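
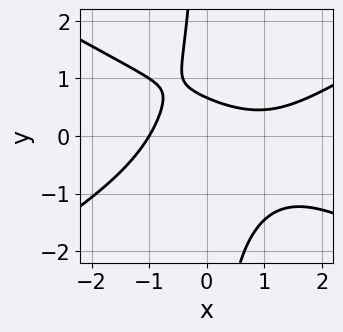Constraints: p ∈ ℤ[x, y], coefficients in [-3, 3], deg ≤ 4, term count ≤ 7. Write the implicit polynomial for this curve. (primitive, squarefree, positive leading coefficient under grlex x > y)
(a) The degree is 3 — the shape is more complex than any degree-2 curve.
(b) From the visible intercepts: one x-axis crossing is at x = -1.
(c) Solving for integer coefficients yields p as stated.

x^3 - 3*x*y^2 - x^2 - 3*y + 2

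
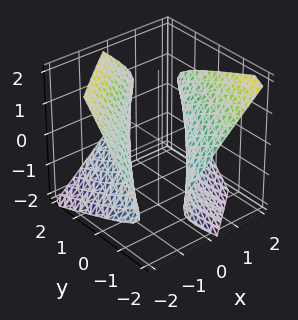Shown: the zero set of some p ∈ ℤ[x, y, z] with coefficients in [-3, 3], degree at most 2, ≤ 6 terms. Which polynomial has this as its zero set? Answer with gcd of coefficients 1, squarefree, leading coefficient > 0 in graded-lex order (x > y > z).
1. The picture has 2 separate pieces. They look like related sheets of one shape, so recover p as a whole.
2. deg p = 2. The shape is more complex than any degree-1 surface.
3. Against the integer gridlines: among the integer gridlines, it crosses the x-axis at x ∈ {-1, 1}; the surface avoids every integer z-axis point in the box.
4. Fitting integer coefficients to these (and the overall shape) gives p.

2*x^2 - 3*x*y + y^2 + 2*y*z - 3*z^2 - 2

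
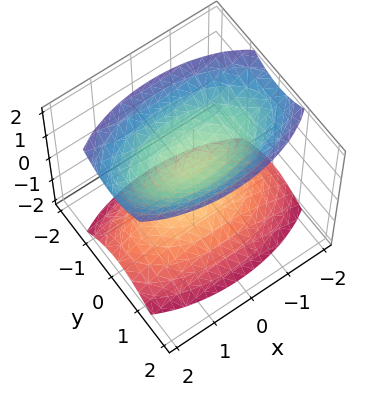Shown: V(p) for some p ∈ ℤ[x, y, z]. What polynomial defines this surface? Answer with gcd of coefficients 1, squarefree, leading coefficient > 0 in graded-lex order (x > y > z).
x^2 + 3*y^2 - 2*z^2 + 1

There are 2 components. Treating them together as one polynomial.
Degree: two separate bowl-shaped sheets opening away from each other; a quadric, so deg p = 2.
Symmetries: mirror symmetry z ↦ −z ⇒ only even powers of z; mirror symmetry x ↦ −x ⇒ only even powers of x; the y ↦ −y reflection is a symmetry, so y appears only in even powers.
Against the integer gridlines: no x-intercept at any integer in the box; no y-intercept at any integer in the box.
Fitting integer coefficients to these (and the overall shape) gives p.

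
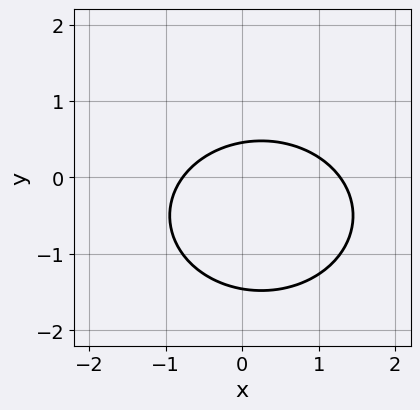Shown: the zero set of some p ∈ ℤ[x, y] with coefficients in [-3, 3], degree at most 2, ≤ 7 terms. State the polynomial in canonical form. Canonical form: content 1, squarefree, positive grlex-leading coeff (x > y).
1. Degree: the shape is more complex than any degree-1 curve, so deg p = 2.
2. Putting this together gives p.

2*x^2 + 3*y^2 - x + 3*y - 2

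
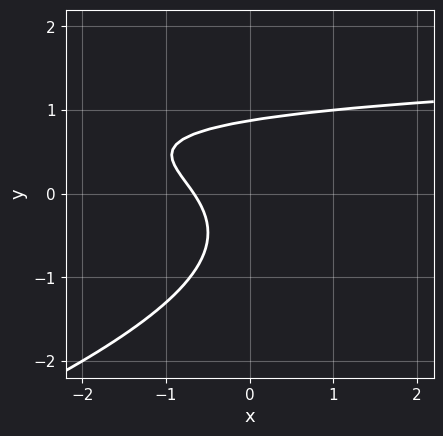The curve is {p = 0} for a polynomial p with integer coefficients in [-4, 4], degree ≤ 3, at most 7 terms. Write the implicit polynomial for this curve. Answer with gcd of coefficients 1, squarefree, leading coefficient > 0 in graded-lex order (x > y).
(a) deg p = 3. No degree-2 curve has this shape.
(b) Solving for integer coefficients yields p as stated.

x*y^2 - 3*y^3 - 3*x*y + 3*x + 2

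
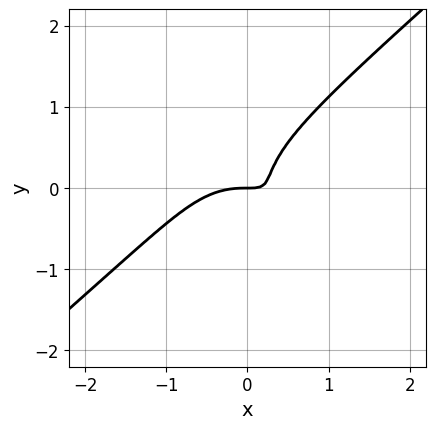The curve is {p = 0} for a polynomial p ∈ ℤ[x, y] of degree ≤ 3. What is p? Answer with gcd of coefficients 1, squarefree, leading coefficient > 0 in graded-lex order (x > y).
2*x^3 - 3*y^3 + 3*x*y - y

(a) The degree is 3 — the shape is more complex than any degree-2 curve.
(b) From the axis intercepts and sections: it crosses the y-axis at the gridline y = 0; it crosses the x-axis at the gridline x = 0.
(c) The integer polynomial consistent with all of this is the stated p.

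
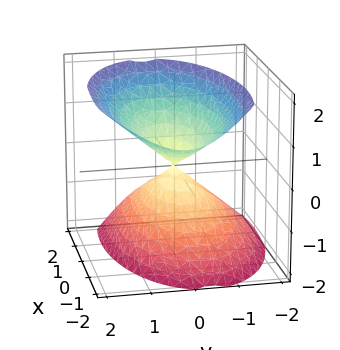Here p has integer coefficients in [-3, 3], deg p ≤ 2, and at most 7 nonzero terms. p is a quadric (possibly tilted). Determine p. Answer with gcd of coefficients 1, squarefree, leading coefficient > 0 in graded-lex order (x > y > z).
First, I count 2 distinct pieces.
Then, the degree is 2 — no degree-1 surface has this shape.
Then, observable constraints: it crosses the x-axis at the gridline x = 0; it meets the z-axis at z = 0 (among the integer gridlines); it meets the y-axis at y = 0 (among the integer gridlines).
Finally, solving for integer coefficients yields p as stated.

x^2 + x*z + 3*y^2 - y*z - 2*z^2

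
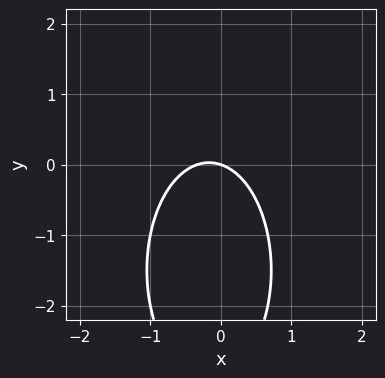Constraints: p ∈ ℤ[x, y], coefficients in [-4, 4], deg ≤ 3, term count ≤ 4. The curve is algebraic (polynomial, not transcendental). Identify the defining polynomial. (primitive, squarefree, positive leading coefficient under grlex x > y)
Degree: no degree-1 curve has this shape, so deg p = 2.
Observable constraints: one y-axis crossing is at y = 0; one x-axis crossing is at x = 0.
Assembling these constraints gives the stated polynomial.

3*x^2 + y^2 + x + 3*y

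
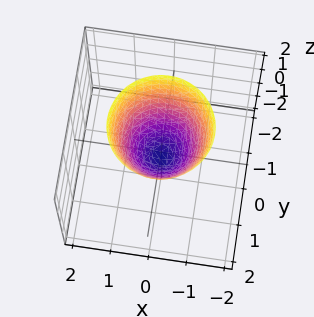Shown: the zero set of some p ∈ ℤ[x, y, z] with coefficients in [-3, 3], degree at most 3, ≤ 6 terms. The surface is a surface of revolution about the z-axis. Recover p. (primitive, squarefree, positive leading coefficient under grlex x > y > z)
First, deg p = 2.
Then, symmetries: the surface is invariant under rotation about z: p = q(x² + y², z).
Then, observable constraints: a circular section at z = 1 has radius exactly 1.
Finally, these observations pin down the coefficients.

3*x^2 + 3*y^2 - 2*z - 1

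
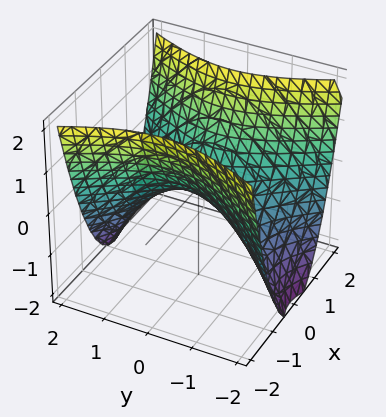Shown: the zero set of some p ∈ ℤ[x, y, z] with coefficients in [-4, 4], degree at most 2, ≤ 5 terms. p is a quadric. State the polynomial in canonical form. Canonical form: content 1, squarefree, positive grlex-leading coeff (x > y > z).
First, degree: a saddle surface; a quadric, so deg p = 2.
Next, symmetries: mirror symmetry x ↦ −x ⇒ only even powers of x; mirror symmetry y ↦ −y ⇒ only even powers of y.
Then, checking where it meets the axes: one y-axis crossing is at y = 0; it meets the x-axis at x = 0 (among the integer gridlines).
Finally, these observations pin down the coefficients.

2*x^2 - y^2 - 2*z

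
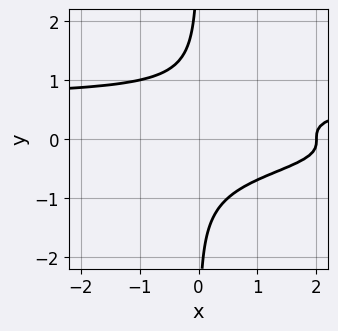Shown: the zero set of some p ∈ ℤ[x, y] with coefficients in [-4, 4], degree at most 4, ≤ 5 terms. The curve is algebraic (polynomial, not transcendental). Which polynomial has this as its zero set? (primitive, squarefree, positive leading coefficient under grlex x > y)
3*x*y^3 - x + 2

The degree is 4 — the shape is more complex than any degree-3 curve.
Observable constraints: it meets the x-axis at x = 2 (among the integer gridlines); no y-intercept at any integer in the box.
Fitting integer coefficients to these (and the overall shape) gives p.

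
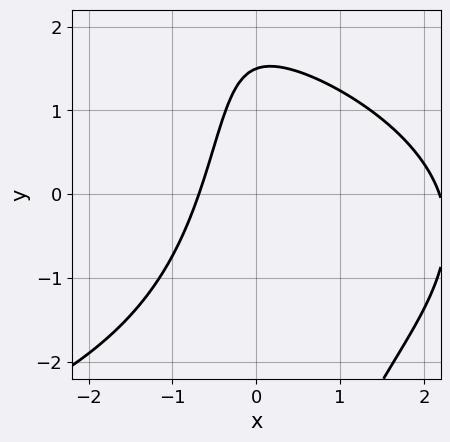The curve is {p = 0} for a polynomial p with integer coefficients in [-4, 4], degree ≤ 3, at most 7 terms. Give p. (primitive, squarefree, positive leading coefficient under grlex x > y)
x*y^2 + 2*x^2 - 3*x + 2*y - 3

First, deg p = 3.
Finally, matching integer coefficients to the picture gives p.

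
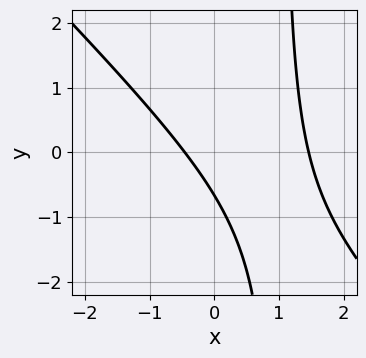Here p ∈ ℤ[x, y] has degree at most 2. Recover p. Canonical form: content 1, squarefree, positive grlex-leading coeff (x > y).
deg p = 2. The shape is more complex than any degree-1 curve.
Solving for integer coefficients yields p as stated.

3*x^2 + 3*x*y - 3*x - 3*y - 2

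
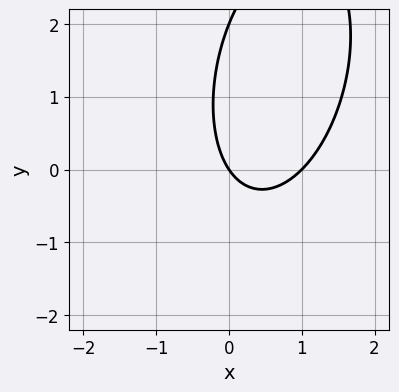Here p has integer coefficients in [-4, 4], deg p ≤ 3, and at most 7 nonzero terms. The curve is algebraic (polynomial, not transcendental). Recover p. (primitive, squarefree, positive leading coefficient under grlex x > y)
3*x^2 - x*y + y^2 - 3*x - 2*y

(a) The degree is 2 — a generic line meets the curve in up to 2 points.
(b) From the axis intercepts and sections: among the integer gridlines, it crosses the y-axis at y ∈ {0, 2}; the x-axis gridline crossings are at x ∈ {0, 1}.
(c) These observations pin down the coefficients.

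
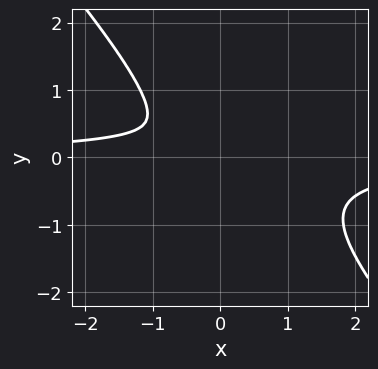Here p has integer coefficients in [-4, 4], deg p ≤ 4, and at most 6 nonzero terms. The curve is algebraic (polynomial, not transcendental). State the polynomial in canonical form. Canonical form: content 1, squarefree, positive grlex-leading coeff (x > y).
The degree is 4 — no degree-3 curve has this shape.
Solving for integer coefficients yields p as stated.

3*x^3*y + 2*y^4 - 2*x^2*y + 2*x^2 + 3*y^2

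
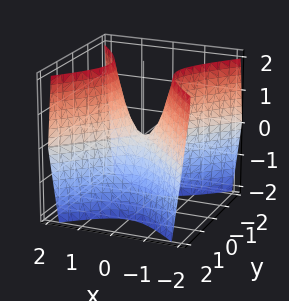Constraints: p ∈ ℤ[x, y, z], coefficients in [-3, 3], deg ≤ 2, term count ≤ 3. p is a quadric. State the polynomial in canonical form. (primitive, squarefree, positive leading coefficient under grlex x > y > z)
2*x^2 - 2*y^2 - z

(a) Degree: a saddle surface; a quadric, so deg p = 2.
(b) Symmetries: the y ↦ −y reflection is a symmetry, so y appears only in even powers; it's symmetric under x → −x, forcing even powers of x.
(c) From the axis intercepts and sections: one z-axis crossing is at z = 0; one y-axis crossing is at y = 0.
(d) Assembling these constraints gives the stated polynomial.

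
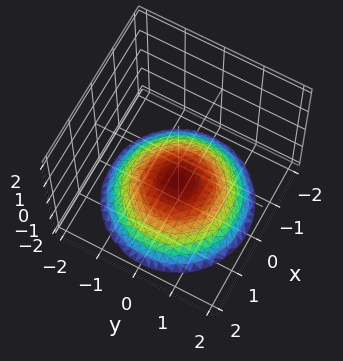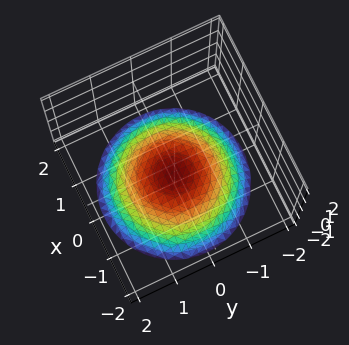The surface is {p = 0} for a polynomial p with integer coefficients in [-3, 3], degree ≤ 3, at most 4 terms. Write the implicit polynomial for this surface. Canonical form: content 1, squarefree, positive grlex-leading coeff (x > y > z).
The degree is 2 — the shape is more complex than any degree-1 surface.
By symmetry, every cross-section ⟂ z is a circle, so x, y appear only via x² + y².
From the visible intercepts: no y-intercept at any integer in the box; one z-axis crossing is at z = -1.
The integer polynomial consistent with all of this is the stated p.

x^2 + y^2 + 3*z + 3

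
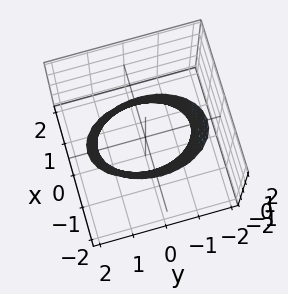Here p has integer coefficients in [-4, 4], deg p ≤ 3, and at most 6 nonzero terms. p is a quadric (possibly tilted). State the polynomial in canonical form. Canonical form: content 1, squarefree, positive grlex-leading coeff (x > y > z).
2*x^2 + x*z + y^2 - 2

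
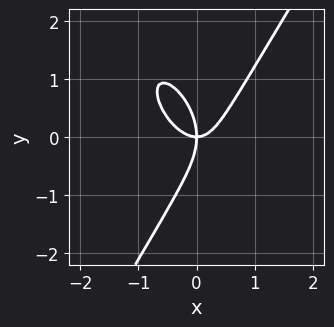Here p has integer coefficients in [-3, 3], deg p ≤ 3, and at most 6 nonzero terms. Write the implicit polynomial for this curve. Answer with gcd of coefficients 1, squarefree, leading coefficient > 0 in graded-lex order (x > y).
The degree is 3 — no degree-2 curve has this shape.
Observable constraints: it meets the x-axis at x = 0 (among the integer gridlines); it meets the y-axis at y = 0 (among the integer gridlines).
Solving for integer coefficients yields p as stated.

3*x^3 + x^2*y - y^3 - 2*x*y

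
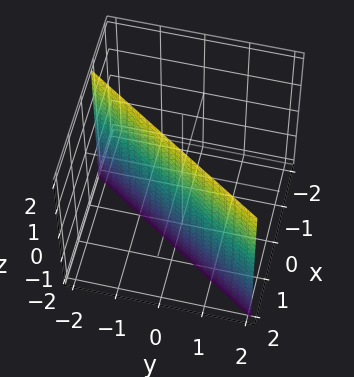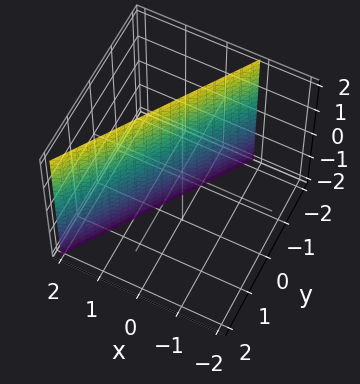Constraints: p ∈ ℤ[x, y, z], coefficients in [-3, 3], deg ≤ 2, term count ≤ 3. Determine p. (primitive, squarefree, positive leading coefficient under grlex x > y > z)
3*x - 2*y - 2

(a) deg p = 1. Every cross-section is a straight line — this is a plane.
(b) From the axis intercepts and sections: it meets the y-axis at y = -1 (among the integer gridlines); the surface avoids every integer z-axis point in the box.
(c) These observations pin down the coefficients.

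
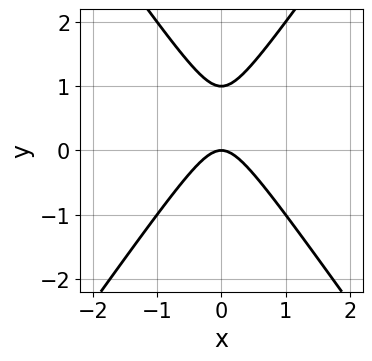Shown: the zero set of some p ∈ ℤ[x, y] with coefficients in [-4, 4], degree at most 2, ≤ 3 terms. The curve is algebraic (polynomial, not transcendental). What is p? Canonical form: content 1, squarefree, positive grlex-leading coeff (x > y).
2*x^2 - y^2 + y

deg p = 2. A generic line meets the curve in up to 2 points.
Symmetries: it's symmetric under x → −x, forcing even powers of x.
From the axis intercepts and sections: the y-axis gridline crossings are at y ∈ {0, 1}; one x-axis crossing is at x = 0.
Fitting integer coefficients to these (and the overall shape) gives p.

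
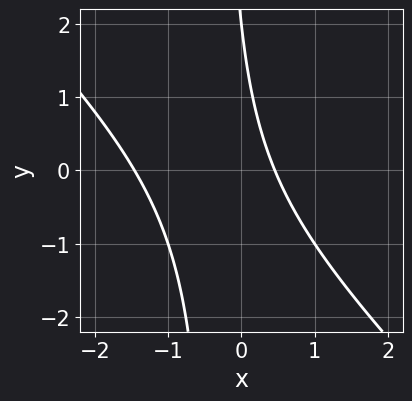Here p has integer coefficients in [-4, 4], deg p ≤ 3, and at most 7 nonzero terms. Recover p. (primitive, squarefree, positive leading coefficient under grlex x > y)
3*x^2 + 3*x*y + 3*x + y - 2

(a) The degree is 2 — a generic line meets the curve in up to 2 points.
(b) From the axis intercepts and sections: it crosses the y-axis at the gridline y = 2.
(c) Fitting integer coefficients to these (and the overall shape) gives p.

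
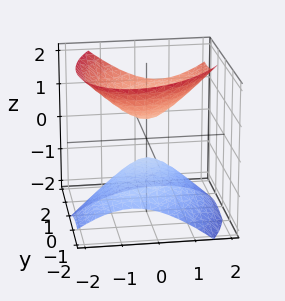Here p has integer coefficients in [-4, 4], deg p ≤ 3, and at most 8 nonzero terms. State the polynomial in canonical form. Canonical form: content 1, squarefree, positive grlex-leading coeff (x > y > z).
3*x^2 - 2*x*y + 2*y^2 - 2*y*z - 3*z^2 + 1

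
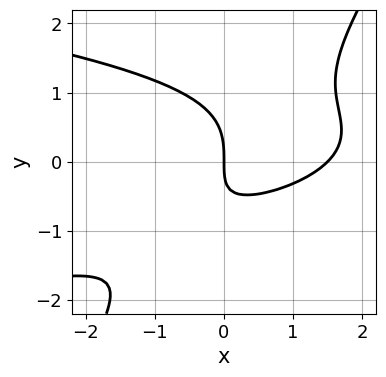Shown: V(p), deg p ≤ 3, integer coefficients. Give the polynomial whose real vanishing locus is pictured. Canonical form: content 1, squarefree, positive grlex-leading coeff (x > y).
3*x*y^2 - 2*y^3 + 2*x^2 - 2*x*y - 3*x

First, deg p = 3.
Next, checking where it meets the axes: it crosses the y-axis at the gridline y = 0; it meets the x-axis at x = 0 (among the integer gridlines).
Finally, together with the visible shape, these determine p as stated.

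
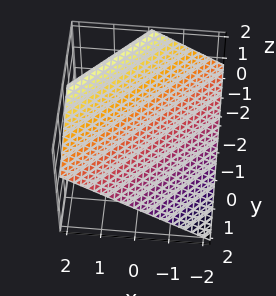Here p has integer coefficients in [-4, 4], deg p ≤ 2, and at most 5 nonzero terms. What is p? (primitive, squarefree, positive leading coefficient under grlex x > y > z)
2*x - 2*y - 3*z + 2

(a) The degree is 1 — every cross-section is a straight line — this is a plane.
(b) Checking where it meets the axes: one x-axis crossing is at x = -1; one y-axis crossing is at y = 1.
(c) Solving for integer coefficients yields p as stated.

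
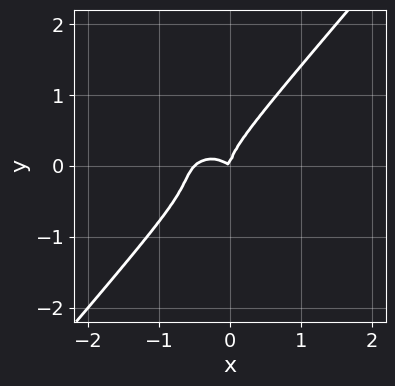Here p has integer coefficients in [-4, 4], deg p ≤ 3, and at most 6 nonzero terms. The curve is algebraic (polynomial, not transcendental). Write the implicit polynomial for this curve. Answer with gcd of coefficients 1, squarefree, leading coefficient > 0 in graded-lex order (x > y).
2*x^3 + 2*x*y^2 - 3*y^3 + x^2 + x*y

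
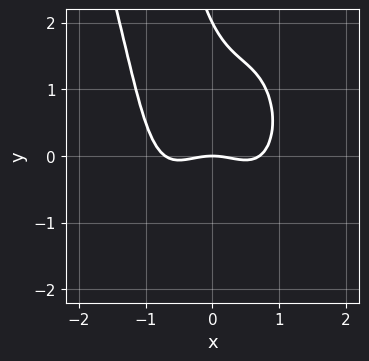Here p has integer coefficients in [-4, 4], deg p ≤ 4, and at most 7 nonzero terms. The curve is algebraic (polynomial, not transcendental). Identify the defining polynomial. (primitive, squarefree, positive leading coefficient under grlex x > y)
2*x^4 + x*y^2 - x^2 + y^2 - 2*y

(a) The degree is 4 — a generic line meets the curve in up to 4 points.
(b) Reading off the gridlines: it crosses the x-axis at the gridline x = 0; the y-axis gridline crossings are at y ∈ {0, 2}.
(c) The integer polynomial consistent with all of this is the stated p.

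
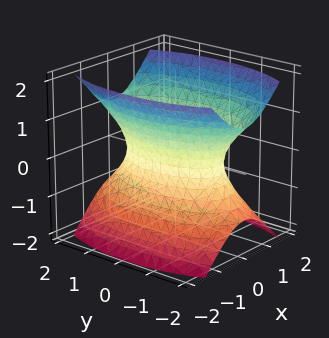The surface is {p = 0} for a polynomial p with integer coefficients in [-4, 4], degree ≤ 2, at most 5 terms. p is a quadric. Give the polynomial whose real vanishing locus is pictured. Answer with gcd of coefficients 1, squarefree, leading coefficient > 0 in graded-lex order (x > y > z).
First, deg p = 2. One connected sheet with a waist; a quadric.
Next, symmetries: it's symmetric under z → −z, forcing even powers of z; it's symmetric under x → −x, forcing even powers of x; it's symmetric under y → −y, forcing even powers of y.
Then, from the axis intercepts and sections: no z-intercept at any integer in the box.
Finally, fitting integer coefficients to these (and the overall shape) gives p.

3*x^2 + y^2 - 2*z^2 - 2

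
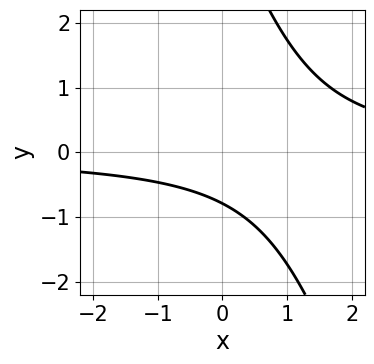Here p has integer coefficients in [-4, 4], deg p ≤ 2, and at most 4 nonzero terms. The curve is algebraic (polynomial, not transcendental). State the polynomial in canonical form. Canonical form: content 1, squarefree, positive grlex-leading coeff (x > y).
3*x*y + y^2 - 3*y - 3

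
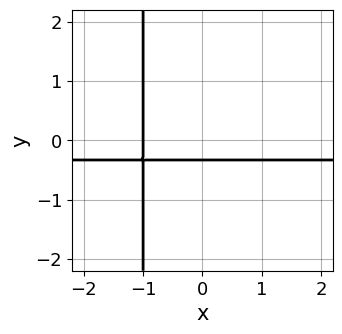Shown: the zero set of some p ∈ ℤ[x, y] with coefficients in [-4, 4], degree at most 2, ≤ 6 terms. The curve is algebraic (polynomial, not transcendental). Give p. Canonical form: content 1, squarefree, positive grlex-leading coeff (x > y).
3*x*y + x + 3*y + 1

1. The degree is 2 — the shape is more complex than any degree-1 curve.
2. Against the integer gridlines: it meets the x-axis at x = -1 (among the integer gridlines).
3. Matching integer coefficients to the picture gives p.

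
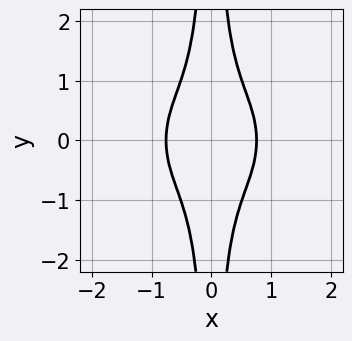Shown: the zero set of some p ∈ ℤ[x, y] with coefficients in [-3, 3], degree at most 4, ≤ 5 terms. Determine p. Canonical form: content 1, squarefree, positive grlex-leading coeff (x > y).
3*x^4 + 3*x^2*y^2 - 1

First, the degree is 4 — no degree-3 curve has this shape.
Next, symmetries: mirror symmetry y ↦ −y ⇒ only even powers of y; the x ↦ −x reflection is a symmetry, so x appears only in even powers.
Then, from the visible intercepts: no y-intercept at any integer in the box.
Finally, together with the visible shape, these determine p as stated.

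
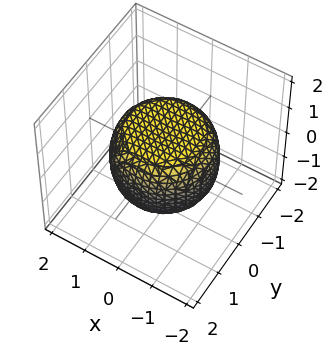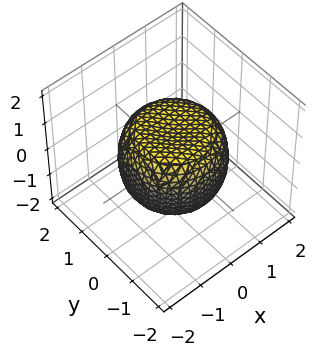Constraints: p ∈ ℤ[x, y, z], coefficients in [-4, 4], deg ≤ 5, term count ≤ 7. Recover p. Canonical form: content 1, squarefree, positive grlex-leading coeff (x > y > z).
Degree: the shape is more complex than any degree-3 surface, so deg p = 4.
Symmetries: rotational symmetry about the z-axis ⇒ p depends on x, y only through x² + y².
From the axis intercepts and sections: a circular section at z = -1 has radius exactly 1; among the integer gridlines, it crosses the z-axis at z ∈ {-1, 1}.
The integer polynomial consistent with all of this is the stated p.

2*x^4 + 4*x^2*y^2 + 2*y^4 - 2*x^2 - 2*y^2 + 3*z^2 - 3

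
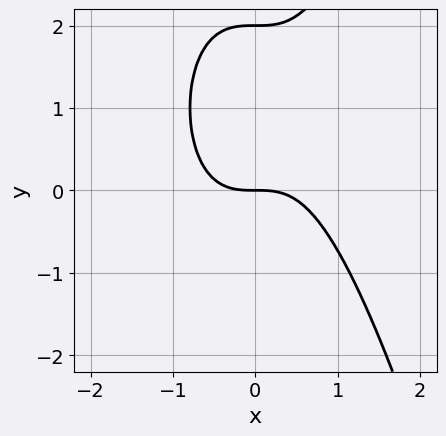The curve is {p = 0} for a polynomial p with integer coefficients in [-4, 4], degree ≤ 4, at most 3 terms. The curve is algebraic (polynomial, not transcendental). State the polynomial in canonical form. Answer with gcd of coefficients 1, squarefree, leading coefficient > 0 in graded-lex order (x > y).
2*x^3 - y^2 + 2*y

deg p = 3. No degree-2 curve has this shape.
Against the integer gridlines: the y-axis gridline crossings are at y ∈ {0, 2}; one x-axis crossing is at x = 0.
Putting this together gives p.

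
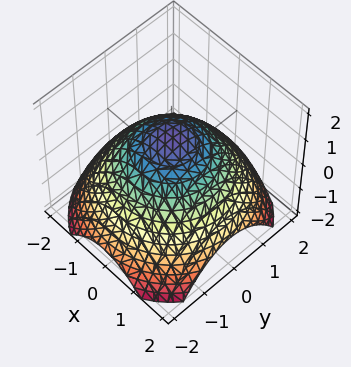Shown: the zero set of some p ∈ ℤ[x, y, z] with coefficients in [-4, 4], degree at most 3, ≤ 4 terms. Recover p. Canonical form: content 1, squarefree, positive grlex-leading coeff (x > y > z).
x^2 + y^2 + 2*z - 2

The degree is 2 — the shape is more complex than any degree-1 surface.
Symmetry: the z-axis is an axis of rotation, so x and y enter only as x² + y².
Observable constraints: one z-axis crossing is at z = 1; a circular section at z = 0 has radius between 1 and 2.
The integer polynomial consistent with all of this is the stated p.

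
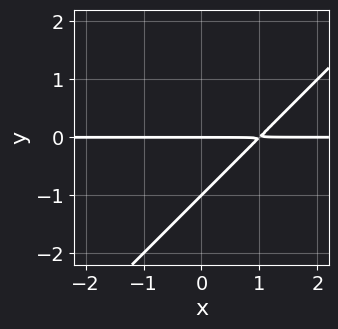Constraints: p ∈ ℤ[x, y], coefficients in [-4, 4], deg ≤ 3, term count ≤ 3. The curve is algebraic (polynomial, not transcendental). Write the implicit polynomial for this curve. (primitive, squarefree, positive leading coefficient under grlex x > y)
1. deg p = 2. The shape is more complex than any degree-1 curve.
2. From the axis intercepts and sections: among the integer gridlines, it crosses the y-axis at y ∈ {-1, 0}; every point of the x-axis in the box is on the curve.
3. Putting this together gives p.

x*y - y^2 - y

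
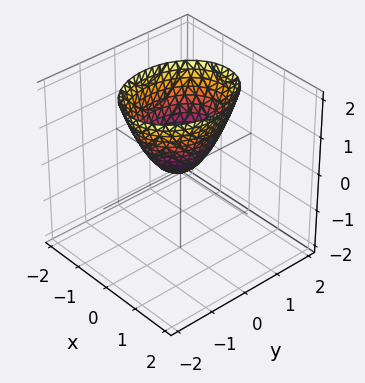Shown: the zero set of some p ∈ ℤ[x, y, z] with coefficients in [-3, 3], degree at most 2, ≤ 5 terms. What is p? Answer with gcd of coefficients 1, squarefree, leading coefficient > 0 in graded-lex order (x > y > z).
3*x^2 + 2*y^2 - 2*z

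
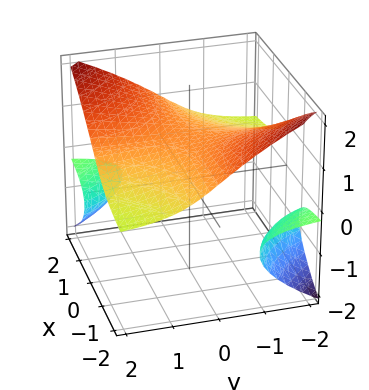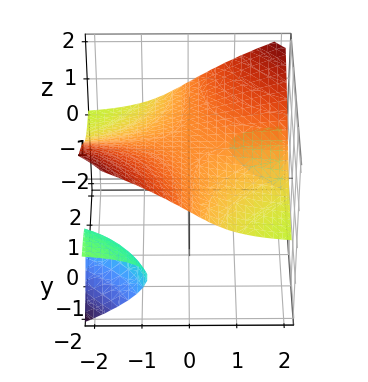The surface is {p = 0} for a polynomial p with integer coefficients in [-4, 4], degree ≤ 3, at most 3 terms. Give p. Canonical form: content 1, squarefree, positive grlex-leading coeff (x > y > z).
x*y*z - z^3 + 1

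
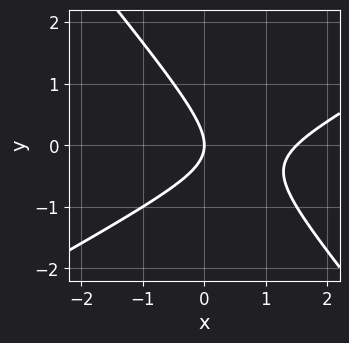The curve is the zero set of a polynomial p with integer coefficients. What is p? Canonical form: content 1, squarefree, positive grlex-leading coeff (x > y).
Degree: no degree-1 curve has this shape, so deg p = 2.
From the visible intercepts: it meets the y-axis at y = 0 (among the integer gridlines); it meets the x-axis at x = 0 (among the integer gridlines).
These observations pin down the coefficients.

2*x^2 - 2*x*y - 3*y^2 - 3*x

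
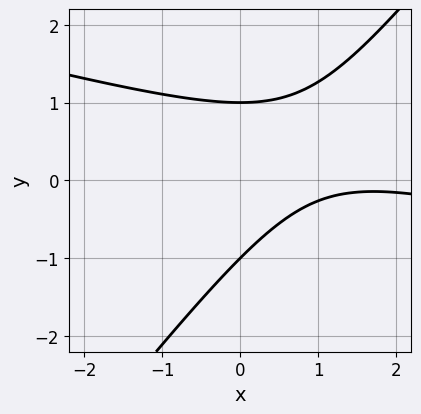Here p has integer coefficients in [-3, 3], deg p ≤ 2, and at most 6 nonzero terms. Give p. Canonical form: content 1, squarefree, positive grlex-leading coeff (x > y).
(a) deg p = 2.
(b) Observable constraints: no x-intercept at any integer in the box; the y-axis gridline crossings are at y ∈ {-1, 1}.
(c) Together with the visible shape, these determine p as stated.

x^2 + 3*x*y - 3*y^2 - 3*x + 3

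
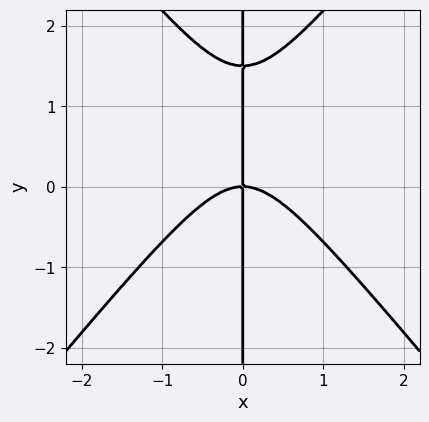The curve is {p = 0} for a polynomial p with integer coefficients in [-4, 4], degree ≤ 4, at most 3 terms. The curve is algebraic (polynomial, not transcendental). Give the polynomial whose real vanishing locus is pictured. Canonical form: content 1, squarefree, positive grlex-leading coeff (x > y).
3*x^3 - 2*x*y^2 + 3*x*y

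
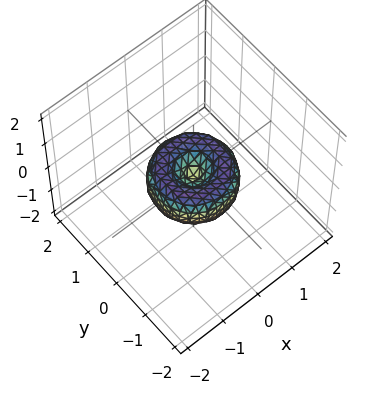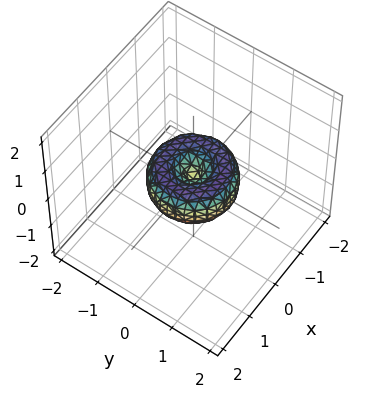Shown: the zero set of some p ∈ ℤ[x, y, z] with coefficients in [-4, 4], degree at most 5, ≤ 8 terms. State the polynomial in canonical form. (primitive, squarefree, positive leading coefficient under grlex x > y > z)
x^4 + 2*x^2*y^2 + y^4 - x^2 - y^2 + z^2

First, degree: a generic line meets the surface in up to 4 points, so deg p = 4.
Next, symmetry: every cross-section ⟂ z is a circle, so x, y appear only via x² + y².
Next, from the axis intercepts and sections: a circular section at z = 0 has radius exactly 1; the y-axis gridline crossings are at y ∈ {-1, 0, 1}.
Finally, fitting integer coefficients to these (and the overall shape) gives p. Check: (-1, 0, 0) on the x-axis lies on the surface, and p(-1, 0, 0) = 0. ✓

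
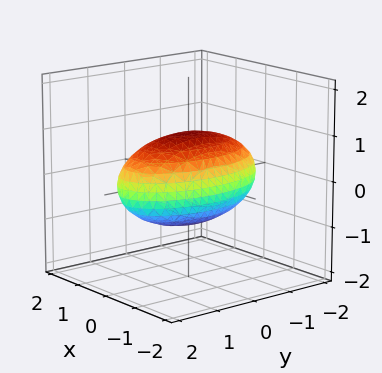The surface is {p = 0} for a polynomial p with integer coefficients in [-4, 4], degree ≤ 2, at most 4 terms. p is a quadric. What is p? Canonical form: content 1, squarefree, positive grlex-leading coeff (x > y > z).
3*x^2 + y^2 + 3*z^2 - 3

First, the degree is 2 — bounded and convex; a quadric.
Next, symmetries: the x ↦ −x reflection is a symmetry, so x appears only in even powers; mirror symmetry y ↦ −y ⇒ only even powers of y; mirror symmetry z ↦ −z ⇒ only even powers of z.
Next, checking where it meets the axes: the z-axis gridline crossings are at z ∈ {-1, 1}; the x-axis gridline crossings are at x ∈ {-1, 1}.
Finally, together with the visible shape, these determine p as stated.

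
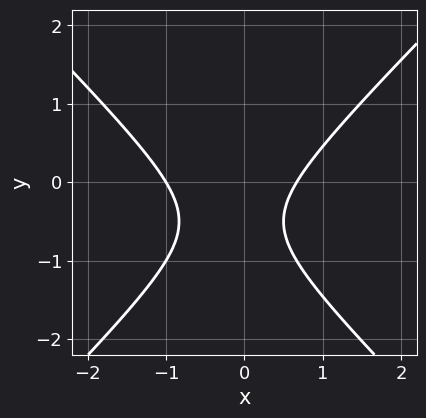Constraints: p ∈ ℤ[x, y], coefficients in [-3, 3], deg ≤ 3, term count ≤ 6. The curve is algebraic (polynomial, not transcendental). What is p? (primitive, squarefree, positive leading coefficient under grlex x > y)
3*x^2 - 3*y^2 + x - 3*y - 2

Degree: the shape is more complex than any degree-1 curve, so deg p = 2.
Reading off the gridlines: it meets the x-axis at x = -1 (among the integer gridlines); no y-intercept at any integer in the box.
Solving for integer coefficients yields p as stated.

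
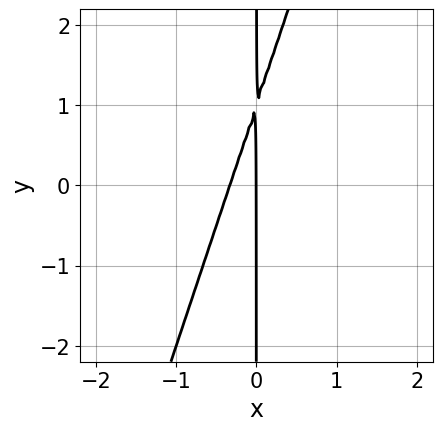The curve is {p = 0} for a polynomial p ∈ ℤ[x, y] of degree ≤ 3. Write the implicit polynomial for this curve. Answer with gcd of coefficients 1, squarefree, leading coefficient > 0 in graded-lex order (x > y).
First, the degree is 2 — no degree-1 curve has this shape.
Next, checking where it meets the axes: one x-axis crossing is at x = 0; every point of the y-axis in the box is on the curve.
Finally, fitting integer coefficients to these (and the overall shape) gives p.

3*x^2 - x*y + x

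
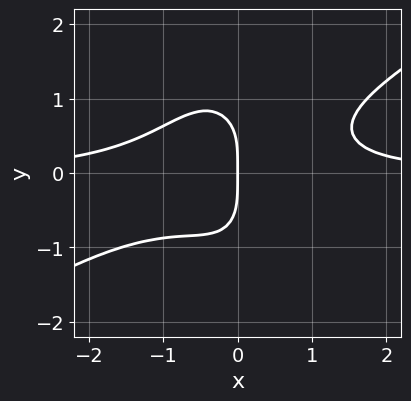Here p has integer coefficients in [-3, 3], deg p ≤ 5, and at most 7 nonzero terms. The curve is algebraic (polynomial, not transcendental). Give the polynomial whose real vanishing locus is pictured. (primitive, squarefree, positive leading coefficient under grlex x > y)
2*x^3*y - 3*x^2*y^2 - y^4 + x^2*y - 2*x

deg p = 4.
Reading off the gridlines: it crosses the x-axis at the gridline x = 0; one y-axis crossing is at y = 0.
Putting this together gives p.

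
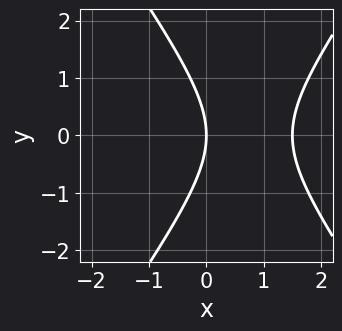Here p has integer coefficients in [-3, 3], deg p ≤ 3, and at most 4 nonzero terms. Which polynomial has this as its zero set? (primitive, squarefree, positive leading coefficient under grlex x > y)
(a) deg p = 2. No degree-1 curve has this shape.
(b) Symmetries: mirror symmetry y ↦ −y ⇒ only even powers of y.
(c) Reading off the gridlines: one y-axis crossing is at y = 0; it crosses the x-axis at the gridline x = 0.
(d) Matching integer coefficients to the picture gives p.

2*x^2 - y^2 - 3*x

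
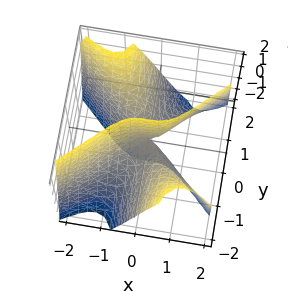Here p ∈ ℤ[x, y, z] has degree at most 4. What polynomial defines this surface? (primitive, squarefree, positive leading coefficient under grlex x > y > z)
First, deg p = 3. A generic line meets the surface in up to 3 points.
Next, observable constraints: every point of the z-axis in the box is on the surface; every point of the y-axis in the box is on the surface; it crosses the x-axis at the gridline x = 0.
Finally, the integer polynomial consistent with all of this is the stated p.

2*x^3 - 3*x*y^2 - 2*y*z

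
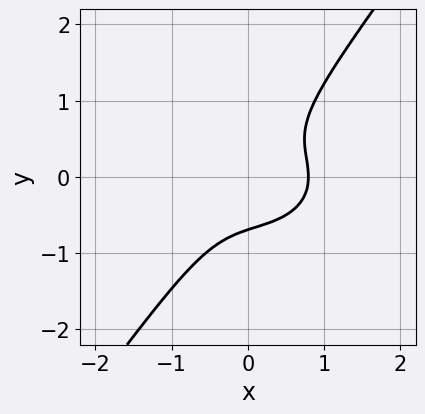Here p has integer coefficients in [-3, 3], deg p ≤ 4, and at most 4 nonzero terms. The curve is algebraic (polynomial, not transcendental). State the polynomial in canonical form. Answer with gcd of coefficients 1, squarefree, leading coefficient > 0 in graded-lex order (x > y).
(a) The degree is 3 — the shape is more complex than any degree-2 curve.
(b) Matching integer coefficients to the picture gives p.

2*x^3 + 3*x*y^2 - 3*y^3 - 1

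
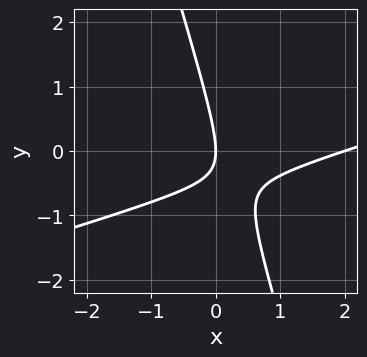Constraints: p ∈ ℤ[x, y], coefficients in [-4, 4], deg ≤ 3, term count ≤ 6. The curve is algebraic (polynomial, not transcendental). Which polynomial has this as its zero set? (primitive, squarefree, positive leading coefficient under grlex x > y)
x^2 - 3*x*y - y^2 - 2*x

deg p = 2. No degree-1 curve has this shape.
Reading off the gridlines: among the integer gridlines, it crosses the x-axis at x ∈ {0, 2}; it meets the y-axis at y = 0 (among the integer gridlines).
These observations pin down the coefficients.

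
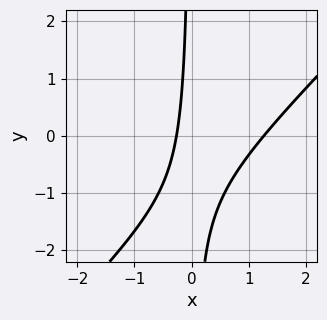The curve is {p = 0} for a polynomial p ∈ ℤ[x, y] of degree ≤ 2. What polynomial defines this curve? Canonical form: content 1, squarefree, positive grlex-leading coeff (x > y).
First, the degree is 2 — a generic line meets the curve in up to 2 points.
Then, from the visible intercepts: no y-intercept at any integer in the box.
Finally, putting this together gives p.

3*x^2 - 3*x*y - 3*x - 1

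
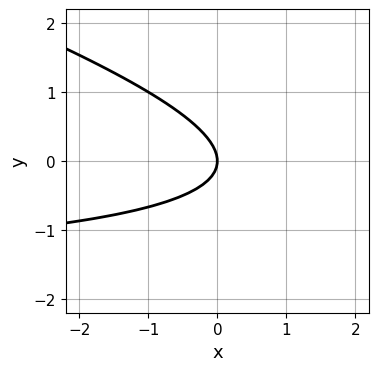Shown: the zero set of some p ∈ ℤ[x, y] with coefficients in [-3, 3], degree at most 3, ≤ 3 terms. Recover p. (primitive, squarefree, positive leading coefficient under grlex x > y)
deg p = 2.
Checking where it meets the axes: it meets the x-axis at x = 0 (among the integer gridlines); one y-axis crossing is at y = 0.
Assembling these constraints gives the stated polynomial.

x*y + 3*y^2 + 2*x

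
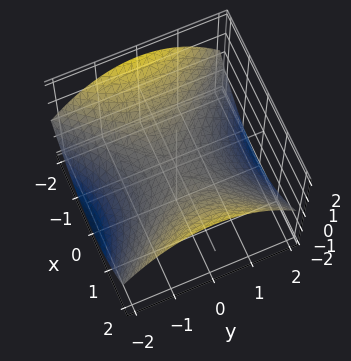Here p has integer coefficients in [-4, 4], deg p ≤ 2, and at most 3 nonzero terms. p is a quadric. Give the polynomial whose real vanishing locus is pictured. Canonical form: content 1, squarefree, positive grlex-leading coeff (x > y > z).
First, degree: a hyperbolic paraboloid; a quadric, so deg p = 2.
Then, symmetries: it's symmetric under x → −x, forcing even powers of x; the y ↦ −y reflection is a symmetry, so y appears only in even powers.
Next, checking where it meets the axes: one y-axis crossing is at y = 0; it meets the z-axis at z = 0 (among the integer gridlines); one x-axis crossing is at x = 0.
Finally, the integer polynomial consistent with all of this is the stated p.

x^2 - y^2 - 3*z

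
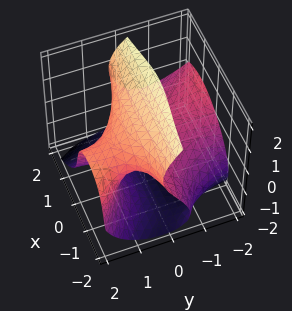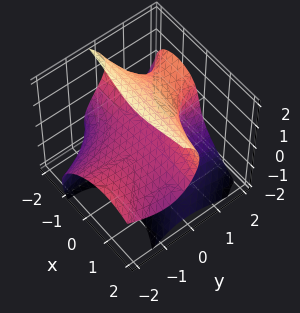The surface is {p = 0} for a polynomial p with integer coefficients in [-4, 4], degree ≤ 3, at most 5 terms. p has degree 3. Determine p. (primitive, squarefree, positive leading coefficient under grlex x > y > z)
deg p = 3.
Observable constraints: the visible y-axis segment lies entirely on the surface; every point of the x-axis in the box is on the surface; it crosses the z-axis at the gridline z = 0.
These observations pin down the coefficients.

x^2*y + x*y^2 + z^3 + 2*y*z - 3*z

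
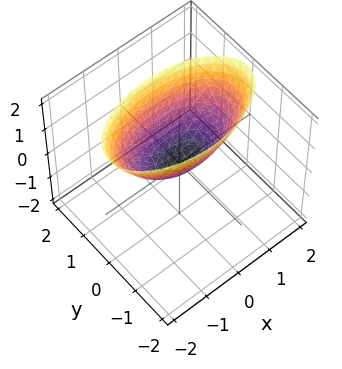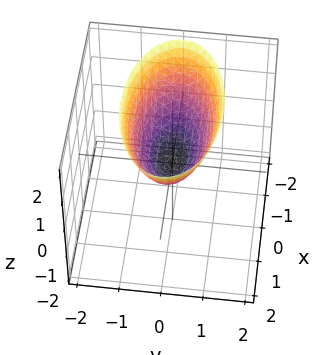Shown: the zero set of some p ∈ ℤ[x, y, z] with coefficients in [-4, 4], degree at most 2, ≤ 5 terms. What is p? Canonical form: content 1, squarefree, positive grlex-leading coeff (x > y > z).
x^2 + 3*y^2 - 2*z

1. deg p = 2.
2. Symmetries: the x ↦ −x reflection is a symmetry, so x appears only in even powers; mirror symmetry y ↦ −y ⇒ only even powers of y.
3. From the axis intercepts and sections: one y-axis crossing is at y = 0; it meets the z-axis at z = 0 (among the integer gridlines); it meets the x-axis at x = 0 (among the integer gridlines).
4. Assembling these constraints gives the stated polynomial.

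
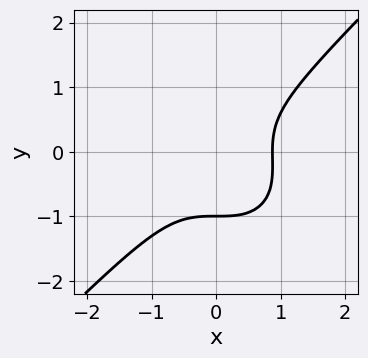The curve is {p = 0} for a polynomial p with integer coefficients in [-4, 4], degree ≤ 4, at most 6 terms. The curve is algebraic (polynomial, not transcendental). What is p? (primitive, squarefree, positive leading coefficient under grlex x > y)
First, degree: a generic line meets the curve in up to 3 points, so deg p = 3.
Then, from the visible intercepts: it meets the y-axis at y = -1 (among the integer gridlines).
Finally, together with the visible shape, these determine p as stated.

3*x^3 - 3*y^3 - y^2 - 2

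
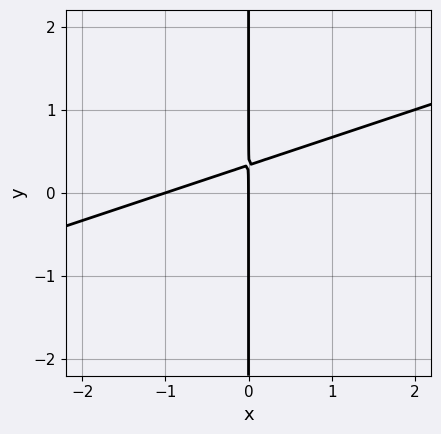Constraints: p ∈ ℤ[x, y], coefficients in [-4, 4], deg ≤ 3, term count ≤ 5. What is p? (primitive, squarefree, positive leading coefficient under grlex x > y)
First, the degree is 2 — a generic line meets the curve in up to 2 points.
Then, from the visible intercepts: the x-axis gridline crossings are at x ∈ {-1, 0}; the visible y-axis segment lies entirely on the curve.
Finally, fitting integer coefficients to these (and the overall shape) gives p.

x^2 - 3*x*y + x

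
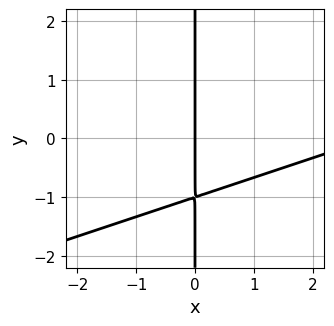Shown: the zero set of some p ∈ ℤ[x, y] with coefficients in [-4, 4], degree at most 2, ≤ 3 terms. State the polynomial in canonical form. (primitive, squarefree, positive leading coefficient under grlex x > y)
1. The degree is 2 — no degree-1 curve has this shape.
2. Reading off the gridlines: every point of the y-axis in the box is on the curve; it meets the x-axis at x = 0 (among the integer gridlines).
3. The integer polynomial consistent with all of this is the stated p.

x^2 - 3*x*y - 3*x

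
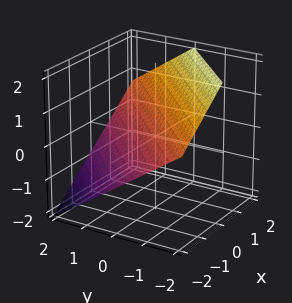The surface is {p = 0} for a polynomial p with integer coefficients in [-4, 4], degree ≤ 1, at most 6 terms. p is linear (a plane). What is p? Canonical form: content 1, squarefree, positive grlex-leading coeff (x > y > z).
2*x - 2*y - 3*z + 2

First, the degree is 1 — every cross-section is a straight line — this is a plane.
Then, from the axis intercepts and sections: one y-axis crossing is at y = 1; it meets the x-axis at x = -1 (among the integer gridlines).
Finally, together with the visible shape, these determine p as stated.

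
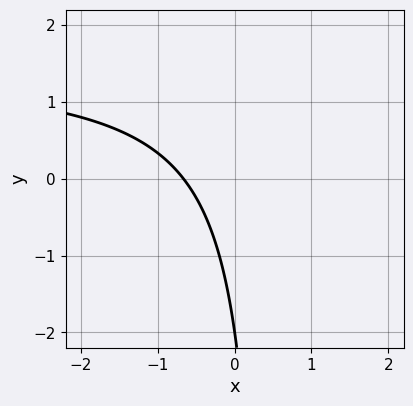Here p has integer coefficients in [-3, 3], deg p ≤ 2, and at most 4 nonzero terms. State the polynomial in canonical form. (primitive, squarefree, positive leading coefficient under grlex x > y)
1. deg p = 2. The shape is more complex than any degree-1 curve.
2. Checking where it meets the axes: one y-axis crossing is at y = -2.
3. Assembling these constraints gives the stated polynomial.

2*x*y - 3*x - y - 2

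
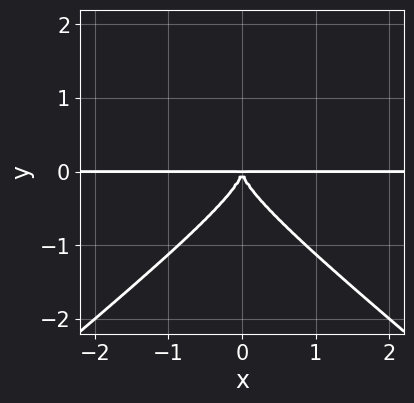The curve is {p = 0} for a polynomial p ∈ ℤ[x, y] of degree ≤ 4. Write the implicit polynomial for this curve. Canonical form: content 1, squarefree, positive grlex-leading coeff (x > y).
2*x^2*y^2 - 3*y^4 - 2*x^2*y

1. Degree: a generic line meets the curve in up to 4 points, so deg p = 4.
2. Symmetries: mirror symmetry x ↦ −x ⇒ only even powers of x.
3. Observable constraints: every point of the x-axis in the box is on the curve.
4. Assembling these constraints gives the stated polynomial.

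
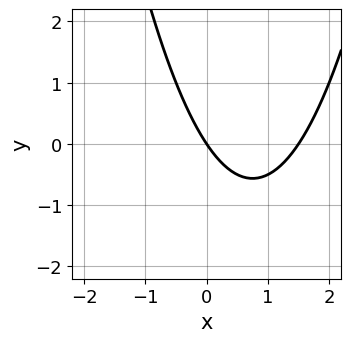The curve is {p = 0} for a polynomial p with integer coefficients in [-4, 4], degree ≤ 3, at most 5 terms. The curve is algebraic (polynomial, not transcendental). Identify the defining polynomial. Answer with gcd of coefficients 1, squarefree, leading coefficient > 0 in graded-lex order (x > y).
(a) deg p = 2. No degree-1 curve has this shape.
(b) Observable constraints: one y-axis crossing is at y = 0; it crosses the x-axis at the gridline x = 0.
(c) These observations pin down the coefficients.

2*x^2 - 3*x - 2*y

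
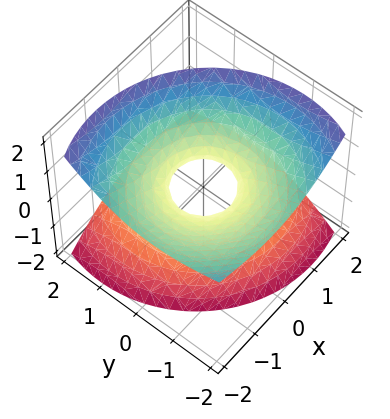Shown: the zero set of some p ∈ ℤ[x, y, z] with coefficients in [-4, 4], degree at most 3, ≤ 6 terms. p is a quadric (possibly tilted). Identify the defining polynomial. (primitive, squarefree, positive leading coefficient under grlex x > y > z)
deg p = 2.
Checking where it meets the axes: it misses every integer gridline on the z-axis.
Solving for integer coefficients yields p as stated.

2*x^2 + 2*x*z + 2*y^2 + 2*y*z - 3*z^2 - 1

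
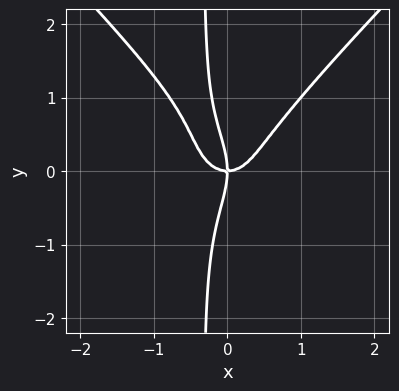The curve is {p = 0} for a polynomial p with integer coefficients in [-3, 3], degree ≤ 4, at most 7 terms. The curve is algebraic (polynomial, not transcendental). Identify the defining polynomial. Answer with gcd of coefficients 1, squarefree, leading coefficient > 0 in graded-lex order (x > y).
1. The degree is 4 — the shape is more complex than any degree-3 curve.
2. Against the integer gridlines: one x-axis crossing is at x = 0; one y-axis crossing is at y = 0.
3. The integer polynomial consistent with all of this is the stated p.

3*x^3*y - 3*x*y^3 + 3*x^3 - y^3 - 2*x*y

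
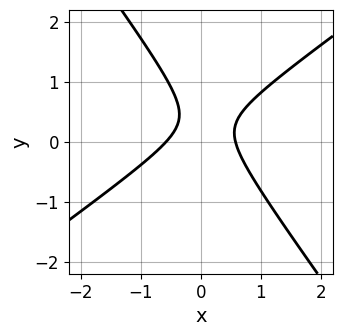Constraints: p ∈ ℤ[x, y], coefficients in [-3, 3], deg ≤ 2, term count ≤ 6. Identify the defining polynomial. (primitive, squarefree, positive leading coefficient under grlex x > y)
3*x^2 - 2*x*y - 3*y^2 + 2*y - 1

First, the degree is 2 — no degree-1 curve has this shape.
Then, reading off the gridlines: it misses every integer gridline on the y-axis.
Finally, the integer polynomial consistent with all of this is the stated p.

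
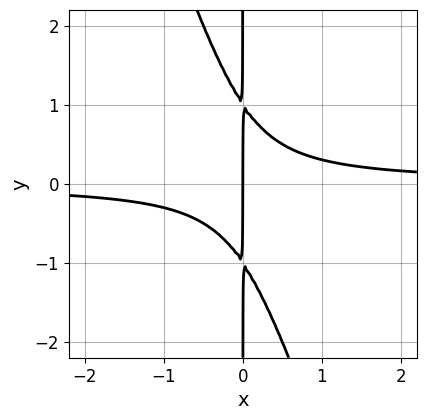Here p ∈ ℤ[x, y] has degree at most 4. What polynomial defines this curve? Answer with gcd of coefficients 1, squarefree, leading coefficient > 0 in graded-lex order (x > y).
3*x^2*y + x*y^2 - x

The degree is 3 — no degree-2 curve has this shape.
From the visible intercepts: the visible y-axis segment lies entirely on the curve; it meets the x-axis at x = 0 (among the integer gridlines).
Together with the visible shape, these determine p as stated.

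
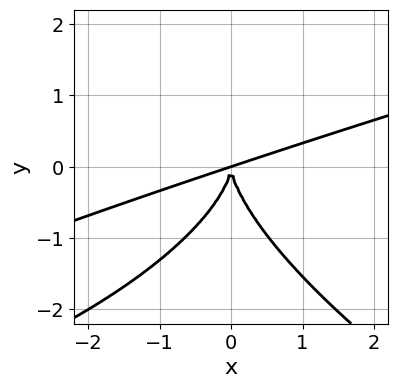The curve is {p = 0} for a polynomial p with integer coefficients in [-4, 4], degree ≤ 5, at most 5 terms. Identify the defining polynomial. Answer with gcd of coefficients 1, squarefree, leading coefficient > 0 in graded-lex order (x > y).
y^4 - x^3 + 3*x^2*y

The degree is 4 — a generic line meets the curve in up to 4 points.
Reading off the gridlines: one x-axis crossing is at x = 0; it meets the y-axis at y = 0 (among the integer gridlines).
The integer polynomial consistent with all of this is the stated p.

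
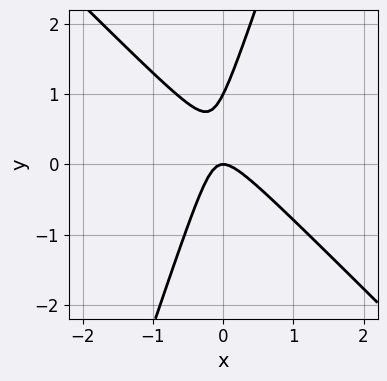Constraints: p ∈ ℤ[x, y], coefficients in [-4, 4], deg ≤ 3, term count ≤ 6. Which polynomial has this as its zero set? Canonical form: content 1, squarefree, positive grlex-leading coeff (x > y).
The degree is 2 — the shape is more complex than any degree-1 curve.
Against the integer gridlines: it crosses the x-axis at the gridline x = 0; the y-axis gridline crossings are at y ∈ {0, 1}.
Solving for integer coefficients yields p as stated.

3*x^2 + 2*x*y - y^2 + y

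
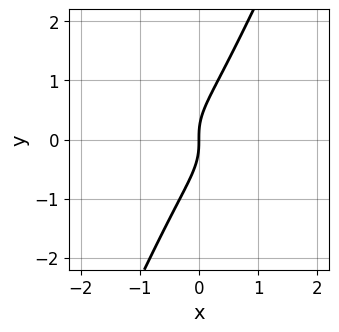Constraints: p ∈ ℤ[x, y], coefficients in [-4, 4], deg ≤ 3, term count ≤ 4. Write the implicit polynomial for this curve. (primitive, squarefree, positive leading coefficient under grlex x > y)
The degree is 3 — no degree-2 curve has this shape.
From the visible intercepts: it meets the x-axis at x = 0 (among the integer gridlines); it meets the y-axis at y = 0 (among the integer gridlines).
Fitting integer coefficients to these (and the overall shape) gives p.

x^3 + 2*x*y^2 - y^3 + x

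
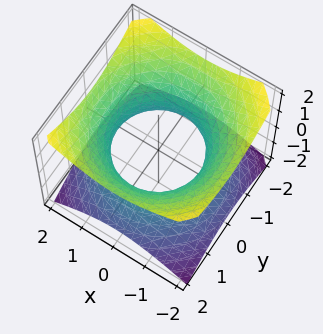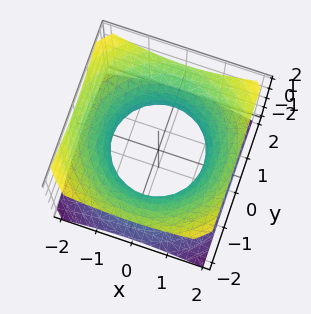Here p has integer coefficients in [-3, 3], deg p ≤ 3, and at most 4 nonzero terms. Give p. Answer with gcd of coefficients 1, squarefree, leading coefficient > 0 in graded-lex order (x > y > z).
(a) The degree is 2 — one connected sheet with a waist; a quadric.
(b) Symmetries: it's symmetric under z → −z, forcing even powers of z; the z-axis is an axis of rotation, so x and y enter only as x² + y².
(c) Against the integer gridlines: a circular section at z = 0 has radius between 1 and 2; it misses every integer gridline on the z-axis.
(d) Fitting integer coefficients to these (and the overall shape) gives p.

2*x^2 + 2*y^2 - 3*z^2 - 3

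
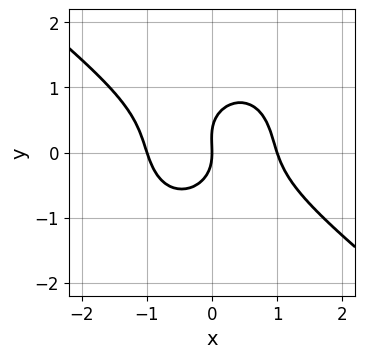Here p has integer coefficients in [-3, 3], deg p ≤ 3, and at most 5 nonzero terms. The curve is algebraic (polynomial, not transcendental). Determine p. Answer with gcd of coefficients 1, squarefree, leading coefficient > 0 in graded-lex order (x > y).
3*x^3 + 2*x^2*y + 3*y^3 - y^2 - 3*x

(a) deg p = 3. A generic line meets the curve in up to 3 points.
(b) From the axis intercepts and sections: among the integer gridlines, it crosses the x-axis at x ∈ {-1, 0, 1}; one y-axis crossing is at y = 0.
(c) Matching integer coefficients to the picture gives p.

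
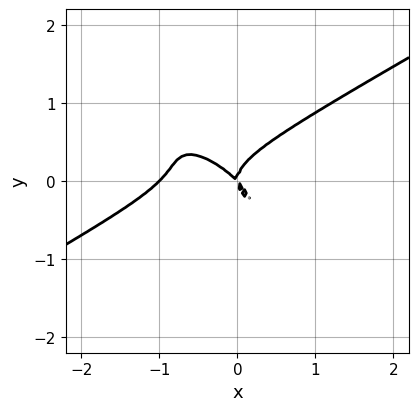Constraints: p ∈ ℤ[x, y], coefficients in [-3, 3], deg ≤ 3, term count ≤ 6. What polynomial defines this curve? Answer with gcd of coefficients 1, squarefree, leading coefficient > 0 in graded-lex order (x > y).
x^3 - 2*x*y^2 - 2*y^3 + x^2 + x*y

(a) deg p = 3.
(b) From the visible intercepts: the x-axis gridline crossings are at x ∈ {-1, 0}; one y-axis crossing is at y = 0.
(c) Putting this together gives p.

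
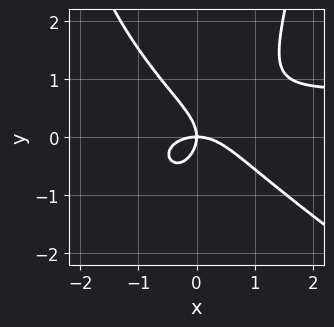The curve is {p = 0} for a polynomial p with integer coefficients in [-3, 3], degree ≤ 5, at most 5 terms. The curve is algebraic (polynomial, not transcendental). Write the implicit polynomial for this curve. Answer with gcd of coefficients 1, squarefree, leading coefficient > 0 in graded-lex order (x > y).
2*x^3*y + 3*x^2*y^2 - 2*x^3 - 3*y^3 - 3*x*y

1. deg p = 4.
2. From the visible intercepts: it crosses the y-axis at the gridline y = 0; one x-axis crossing is at x = 0.
3. Together with the visible shape, these determine p as stated.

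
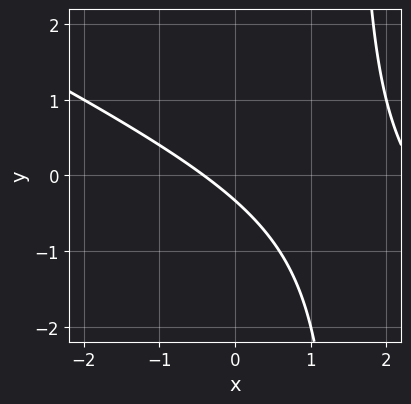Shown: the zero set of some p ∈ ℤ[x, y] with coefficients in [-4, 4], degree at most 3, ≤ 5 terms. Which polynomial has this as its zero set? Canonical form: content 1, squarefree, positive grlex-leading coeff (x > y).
x^2 + 2*x*y - 2*x - 3*y - 1

The degree is 2 — no degree-1 curve has this shape.
Solving for integer coefficients yields p as stated.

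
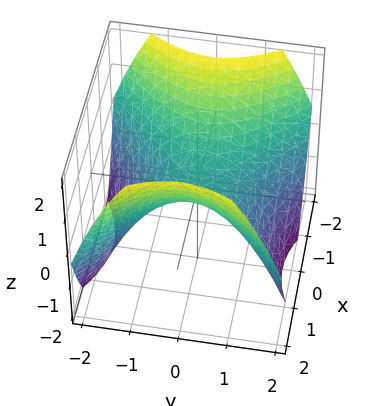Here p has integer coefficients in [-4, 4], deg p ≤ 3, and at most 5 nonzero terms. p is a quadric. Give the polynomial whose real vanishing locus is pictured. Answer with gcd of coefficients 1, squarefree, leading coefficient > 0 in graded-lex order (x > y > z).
Degree: a saddle surface; a quadric, so deg p = 2.
Symmetries: mirror symmetry y ↦ −y ⇒ only even powers of y; mirror symmetry x ↦ −x ⇒ only even powers of x.
From the axis intercepts and sections: it crosses the z-axis at the gridline z = 0; it crosses the x-axis at the gridline x = 0.
These observations pin down the coefficients.

2*x^2 - 2*y^2 - 3*z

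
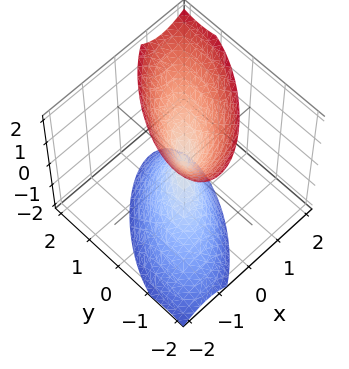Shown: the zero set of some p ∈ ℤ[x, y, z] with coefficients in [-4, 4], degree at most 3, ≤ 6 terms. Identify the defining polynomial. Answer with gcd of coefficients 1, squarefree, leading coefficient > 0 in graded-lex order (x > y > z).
deg p = 2.
Observable constraints: it meets the z-axis at z = 0 (among the integer gridlines); it meets the x-axis at x = 0 (among the integer gridlines); it meets the y-axis at y = 0 (among the integer gridlines).
Assembling these constraints gives the stated polynomial.

3*x^2 - 3*x*y - x*z + 2*y^2 - z^2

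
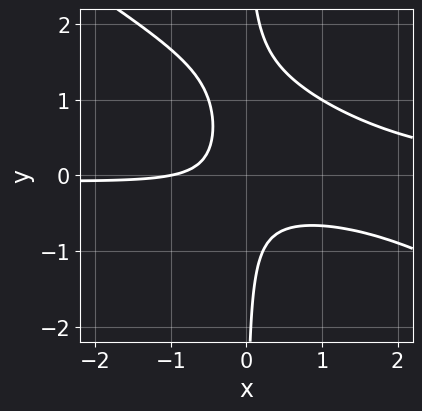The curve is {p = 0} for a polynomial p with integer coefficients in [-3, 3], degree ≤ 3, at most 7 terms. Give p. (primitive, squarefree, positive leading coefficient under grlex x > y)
1. deg p = 3. A generic line meets the curve in up to 3 points.
2. Reading off the gridlines: no y-intercept at any integer in the box; it crosses the x-axis at the gridline x = -1.
3. Matching integer coefficients to the picture gives p.

2*x^2*y + 3*x*y^2 - 3*x*y - x - 1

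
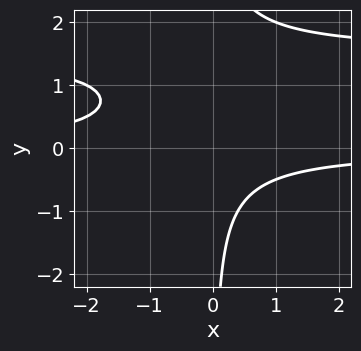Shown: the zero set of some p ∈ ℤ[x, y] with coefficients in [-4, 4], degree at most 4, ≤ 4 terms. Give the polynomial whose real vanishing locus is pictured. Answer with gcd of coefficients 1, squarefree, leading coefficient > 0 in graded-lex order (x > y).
2*x*y^2 - 3*x*y - 2

(a) The degree is 3 — a generic line meets the curve in up to 3 points.
(b) Checking where it meets the axes: it misses every integer gridline on the y-axis; it misses every integer gridline on the x-axis.
(c) These observations pin down the coefficients.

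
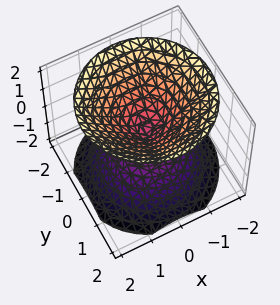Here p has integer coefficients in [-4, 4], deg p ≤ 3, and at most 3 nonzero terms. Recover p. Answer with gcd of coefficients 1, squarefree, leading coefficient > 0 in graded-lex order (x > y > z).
x^2 + y^2 - z^2

First, I count 2 distinct pieces. They look like related sheets of one shape, so recover p as a whole.
Then, deg p = 2. Two nappes meeting at a single point; a quadric.
Next, symmetries: the z ↦ −z reflection is a symmetry, so z appears only in even powers; the z-axis is an axis of rotation, so x and y enter only as x² + y².
Then, from the axis intercepts and sections: one y-axis crossing is at y = 0; one z-axis crossing is at z = 0.
Finally, putting this together gives p.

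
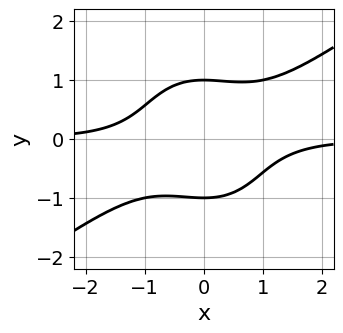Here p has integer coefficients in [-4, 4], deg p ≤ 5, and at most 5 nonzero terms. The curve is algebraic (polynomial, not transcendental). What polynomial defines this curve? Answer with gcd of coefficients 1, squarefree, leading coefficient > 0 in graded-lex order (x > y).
x^3*y - x^2*y^2 - y^4 + 1

(a) deg p = 4.
(b) Reading off the gridlines: it misses every integer gridline on the x-axis; among the integer gridlines, it crosses the y-axis at y ∈ {-1, 1}.
(c) Assembling these constraints gives the stated polynomial.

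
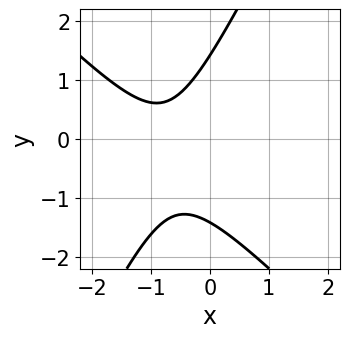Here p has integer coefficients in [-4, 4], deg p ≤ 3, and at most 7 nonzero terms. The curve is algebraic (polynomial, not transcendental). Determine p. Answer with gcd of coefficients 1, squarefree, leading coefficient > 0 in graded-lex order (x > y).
1. deg p = 2. The shape is more complex than any degree-1 curve.
2. Reading off the gridlines: it misses every integer gridline on the x-axis.
3. Fitting integer coefficients to these (and the overall shape) gives p.

2*x^2 + x*y - y^2 + 3*x + 2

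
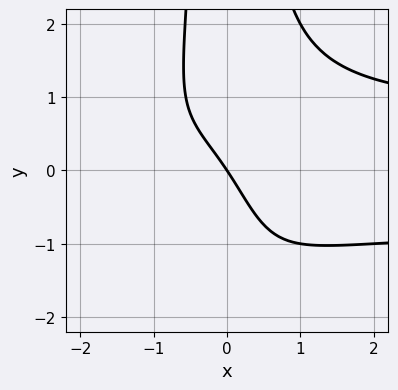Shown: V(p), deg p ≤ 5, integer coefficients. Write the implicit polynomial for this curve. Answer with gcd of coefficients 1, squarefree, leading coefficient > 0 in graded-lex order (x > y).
The degree is 4 — a generic line meets the curve in up to 4 points.
Checking where it meets the axes: it crosses the x-axis at the gridline x = 0; one y-axis crossing is at y = 0.
Solving for integer coefficients yields p as stated.

2*x^2*y^2 - x^2 - 3*x - 2*y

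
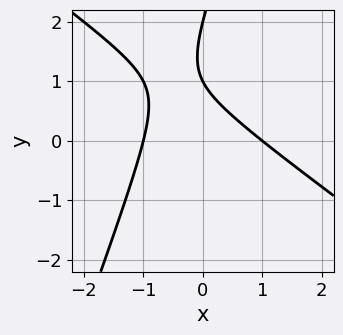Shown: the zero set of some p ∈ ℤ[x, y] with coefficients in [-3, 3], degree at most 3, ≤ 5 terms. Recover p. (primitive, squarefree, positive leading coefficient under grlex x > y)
(a) The degree is 2 — the shape is more complex than any degree-1 curve.
(b) Checking where it meets the axes: among the integer gridlines, it crosses the y-axis at y ∈ {1, 2}; among the integer gridlines, it crosses the x-axis at x ∈ {-1, 1}.
(c) Fitting integer coefficients to these (and the overall shape) gives p.

2*x^2 + 2*x*y - y^2 + 3*y - 2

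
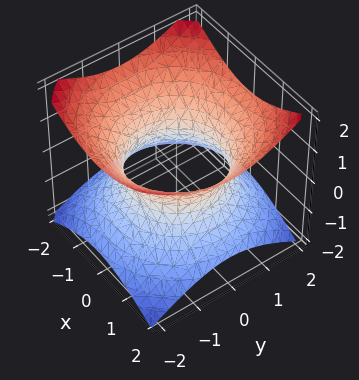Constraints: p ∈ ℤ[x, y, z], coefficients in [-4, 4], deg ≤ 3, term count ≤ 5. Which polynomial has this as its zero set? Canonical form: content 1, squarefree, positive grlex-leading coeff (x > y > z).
2*x^2 + 2*y^2 - 3*z^2 - 3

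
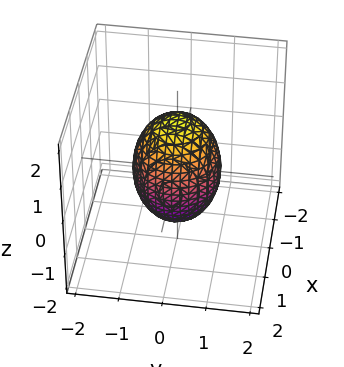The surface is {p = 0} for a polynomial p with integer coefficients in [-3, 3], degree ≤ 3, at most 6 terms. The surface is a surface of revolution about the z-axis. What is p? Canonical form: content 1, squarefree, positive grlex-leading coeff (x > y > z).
2*x^2 + 2*y^2 + z^2 - 2

Degree: a generic line meets the surface in up to 2 points, so deg p = 2.
Symmetry: every cross-section ⟂ z is a circle, so x, y appear only via x² + y².
From the visible intercepts: a circular section at z = 1 has radius between 0 and 1; the y-axis gridline crossings are at y ∈ {-1, 1}; among the integer gridlines, it crosses the x-axis at x ∈ {-1, 1}.
Fitting integer coefficients to these (and the overall shape) gives p.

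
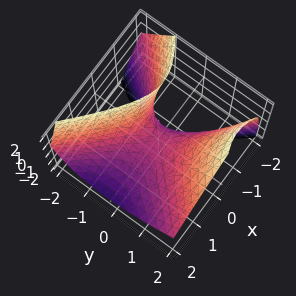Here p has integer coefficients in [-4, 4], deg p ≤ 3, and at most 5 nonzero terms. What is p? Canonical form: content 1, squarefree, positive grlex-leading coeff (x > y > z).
1. deg p = 2.
2. Reading off the gridlines: it meets the x-axis at x = 0 (among the integer gridlines); one z-axis crossing is at z = 0; it meets the y-axis at y = 0 (among the integer gridlines).
3. Putting this together gives p.

3*x^2 + 3*x*z - 3*y^2 + 2*y*z + 3*z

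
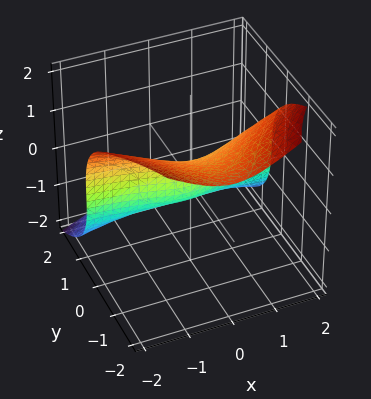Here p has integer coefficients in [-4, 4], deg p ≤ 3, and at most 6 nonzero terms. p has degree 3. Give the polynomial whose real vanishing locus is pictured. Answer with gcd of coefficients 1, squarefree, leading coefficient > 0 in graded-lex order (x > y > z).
2*x^2*y + 2*z^3 - x^2 + 3*y

The degree is 3 — the shape is more complex than any degree-2 surface.
Against the integer gridlines: it crosses the z-axis at the gridline z = 0; one x-axis crossing is at x = 0; it crosses the y-axis at the gridline y = 0.
Fitting integer coefficients to these (and the overall shape) gives p.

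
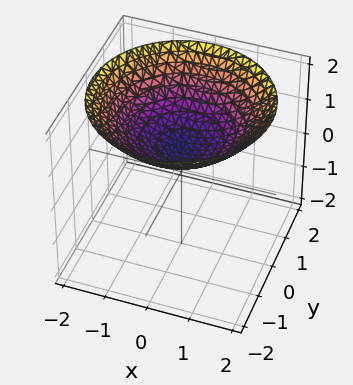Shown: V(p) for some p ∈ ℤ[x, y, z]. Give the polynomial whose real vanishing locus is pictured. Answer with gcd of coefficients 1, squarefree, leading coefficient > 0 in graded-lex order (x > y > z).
x^2 + y^2 - 3*z + 2

1. The degree is 2 — no degree-1 surface has this shape.
2. By symmetry, the z-axis is an axis of rotation, so x and y enter only as x² + y².
3. From the visible intercepts: a circular section at z = 1 has radius exactly 1; the surface avoids every integer x-axis point in the box; it misses every integer gridline on the y-axis.
4. Putting this together gives p.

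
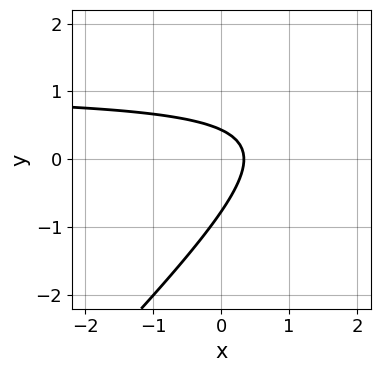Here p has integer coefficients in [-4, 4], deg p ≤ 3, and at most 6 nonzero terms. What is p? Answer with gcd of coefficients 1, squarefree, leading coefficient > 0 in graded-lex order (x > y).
First, the degree is 2 — the shape is more complex than any degree-1 curve.
Finally, putting this together gives p.

3*x*y - 3*y^2 - 3*x - y + 1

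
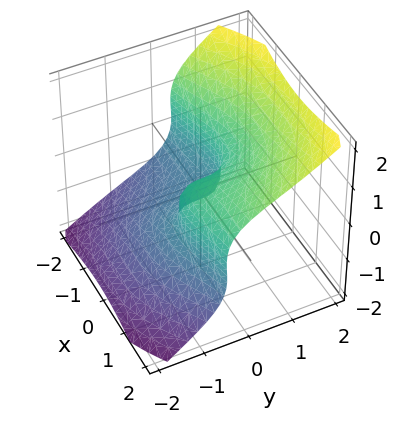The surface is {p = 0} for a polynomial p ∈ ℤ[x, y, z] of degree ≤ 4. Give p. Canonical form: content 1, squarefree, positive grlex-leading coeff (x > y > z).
(a) The degree is 3 — no degree-2 surface has this shape.
(b) From the visible intercepts: it crosses the z-axis at the gridline z = 0; one y-axis crossing is at y = 0.
(c) Fitting integer coefficients to these (and the overall shape) gives p.

2*x^2*y - x*z^2 + 2*y^3 - 3*z^3 + 2*x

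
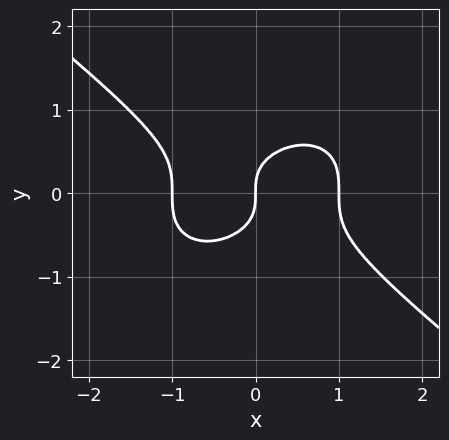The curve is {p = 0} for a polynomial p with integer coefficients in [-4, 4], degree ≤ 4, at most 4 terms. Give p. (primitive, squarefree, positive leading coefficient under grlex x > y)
Degree: the shape is more complex than any degree-2 curve, so deg p = 3.
Against the integer gridlines: it crosses the y-axis at the gridline y = 0; among the integer gridlines, it crosses the x-axis at x ∈ {-1, 0, 1}.
Solving for integer coefficients yields p as stated.

x^3 + 2*y^3 - x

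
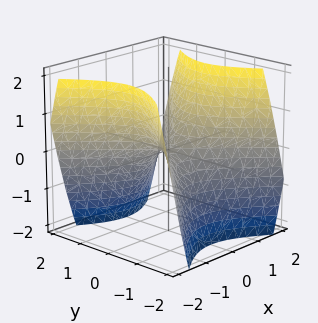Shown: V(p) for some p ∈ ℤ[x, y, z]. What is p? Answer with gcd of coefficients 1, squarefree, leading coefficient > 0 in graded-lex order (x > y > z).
x^2 - y^2 - z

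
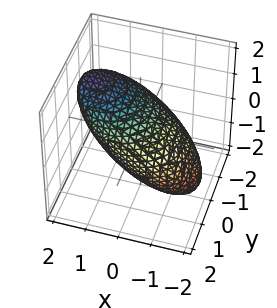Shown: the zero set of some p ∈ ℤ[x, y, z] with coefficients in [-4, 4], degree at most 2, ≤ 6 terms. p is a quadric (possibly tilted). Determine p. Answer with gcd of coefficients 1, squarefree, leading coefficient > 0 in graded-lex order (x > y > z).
First, degree: the shape is more complex than any degree-1 surface, so deg p = 2.
Finally, putting this together gives p.

2*x^2 - 3*x*z + 2*y^2 + 2*z^2 - 3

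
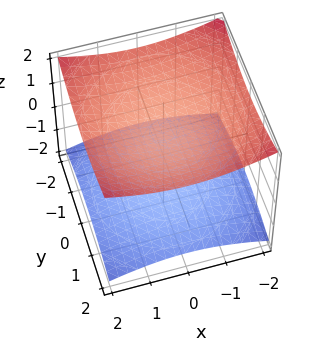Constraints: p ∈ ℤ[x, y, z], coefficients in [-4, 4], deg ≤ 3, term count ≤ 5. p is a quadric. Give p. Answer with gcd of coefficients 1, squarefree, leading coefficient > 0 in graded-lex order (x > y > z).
I count 2 distinct pieces. They look like related sheets of one shape, so recover p as a whole.
Degree: two sheets facing apart; a quadric, so deg p = 2.
Symmetries: the z ↦ −z reflection is a symmetry, so z appears only in even powers; the z-axis is an axis of rotation, so x and y enter only as x² + y².
Against the integer gridlines: no x-intercept at any integer in the box; the z-axis gridline crossings are at z ∈ {-1, 1}; the surface avoids every integer y-axis point in the box.
The integer polynomial consistent with all of this is the stated p.

x^2 + y^2 - 3*z^2 + 3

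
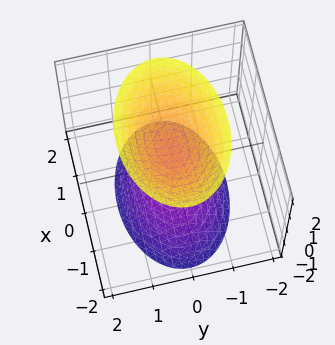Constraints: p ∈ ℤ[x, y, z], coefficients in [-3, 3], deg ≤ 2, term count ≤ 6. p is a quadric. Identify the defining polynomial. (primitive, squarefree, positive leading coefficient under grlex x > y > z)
1. There are 2 components. They look like related sheets of one shape, so recover p as a whole.
2. deg p = 2. Two sheets facing apart; a quadric.
3. Symmetries: the z ↦ −z reflection is a symmetry, so z appears only in even powers; it's symmetric under x → −x, forcing even powers of x; it's symmetric under y → −y, forcing even powers of y.
4. From the axis intercepts and sections: no x-intercept at any integer in the box; the surface avoids every integer y-axis point in the box; the z-axis gridline crossings are at z ∈ {-1, 1}.
5. Assembling these constraints gives the stated polynomial.

x^2 + 2*y^2 - z^2 + 1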